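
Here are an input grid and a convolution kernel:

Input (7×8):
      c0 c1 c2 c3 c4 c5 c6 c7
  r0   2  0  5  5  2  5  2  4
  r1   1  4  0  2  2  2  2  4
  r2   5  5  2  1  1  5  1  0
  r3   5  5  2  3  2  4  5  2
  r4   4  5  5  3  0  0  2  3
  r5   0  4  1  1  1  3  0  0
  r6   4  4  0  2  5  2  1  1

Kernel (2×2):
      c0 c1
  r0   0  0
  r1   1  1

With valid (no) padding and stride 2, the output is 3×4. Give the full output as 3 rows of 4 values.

5 2 4 6
10 5 6 7
4 2 4 0

Output[0,0]: The receptive field on the input at this output position is [2 0 / 1 4]. Elementwise product with the kernel and sum: 1·1 + 4·1.
Output[0,1]: The receptive field on the input at this output position is [5 5 / 0 2]. Elementwise product with the kernel and sum: 0·1 + 2·1.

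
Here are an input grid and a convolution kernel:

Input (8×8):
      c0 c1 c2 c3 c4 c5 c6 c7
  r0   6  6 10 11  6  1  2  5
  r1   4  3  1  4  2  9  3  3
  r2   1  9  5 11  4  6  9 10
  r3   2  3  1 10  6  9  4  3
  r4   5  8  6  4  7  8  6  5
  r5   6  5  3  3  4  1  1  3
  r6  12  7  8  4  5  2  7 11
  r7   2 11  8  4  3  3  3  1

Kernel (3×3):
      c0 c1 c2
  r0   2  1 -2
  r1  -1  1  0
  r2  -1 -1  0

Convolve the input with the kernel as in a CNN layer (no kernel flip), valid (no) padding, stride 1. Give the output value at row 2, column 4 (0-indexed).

-16

The receptive field on the input at this output position is [4 6 9 / 6 9 4 / 7 8 6]. Elementwise product with the kernel and sum: 4·2 + 6·1 + 9·-2 + 6·-1 + 9·1 + 7·-1 + 8·-1.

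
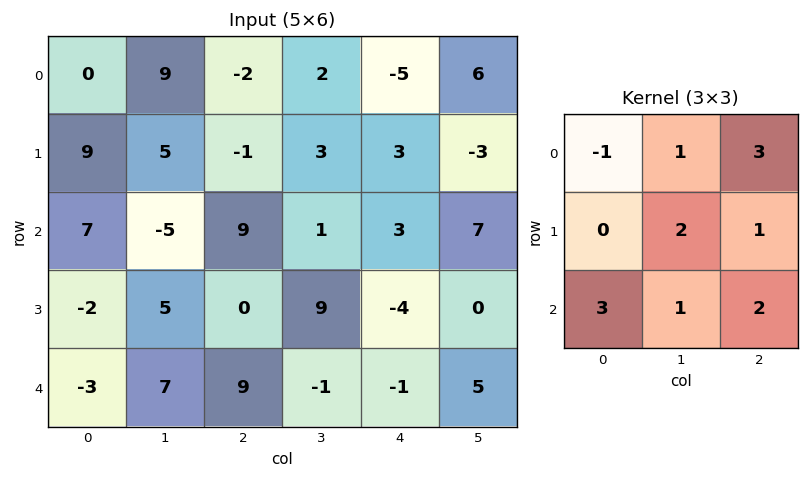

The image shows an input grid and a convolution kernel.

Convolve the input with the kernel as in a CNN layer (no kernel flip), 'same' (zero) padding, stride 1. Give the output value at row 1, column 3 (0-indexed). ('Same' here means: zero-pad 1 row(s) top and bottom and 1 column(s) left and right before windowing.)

The receptive field on the zero-padded input at this output position is [-2 2 -5 / -1 3 3 / 9 1 3]. Elementwise product with the kernel and sum: -2·-1 + 2·1 + -5·3 + 3·2 + 3·1 + 9·3 + 1·1 + 3·2.

32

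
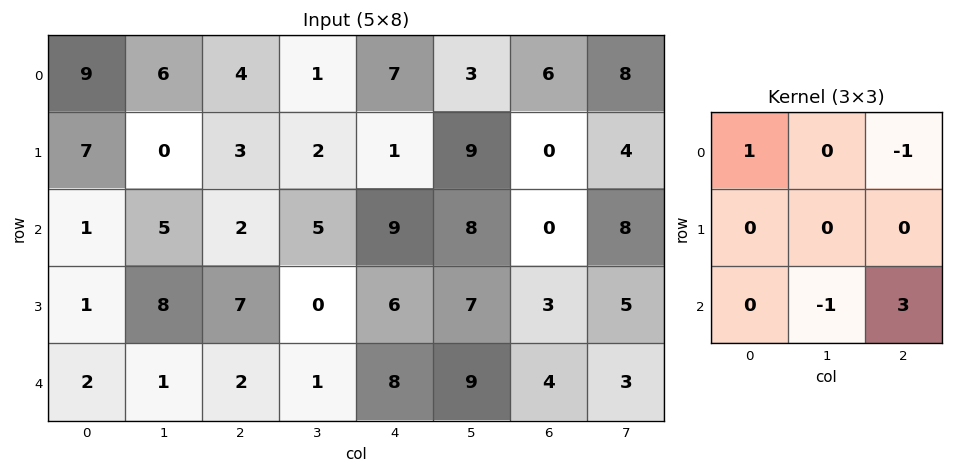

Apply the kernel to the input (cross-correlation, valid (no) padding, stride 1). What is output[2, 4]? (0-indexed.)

12

The receptive field on the input at this output position is [9 8 0 / 6 7 3 / 8 9 4]. Elementwise product with the kernel and sum: 9·1 + 0·-1 + 9·-1 + 4·3.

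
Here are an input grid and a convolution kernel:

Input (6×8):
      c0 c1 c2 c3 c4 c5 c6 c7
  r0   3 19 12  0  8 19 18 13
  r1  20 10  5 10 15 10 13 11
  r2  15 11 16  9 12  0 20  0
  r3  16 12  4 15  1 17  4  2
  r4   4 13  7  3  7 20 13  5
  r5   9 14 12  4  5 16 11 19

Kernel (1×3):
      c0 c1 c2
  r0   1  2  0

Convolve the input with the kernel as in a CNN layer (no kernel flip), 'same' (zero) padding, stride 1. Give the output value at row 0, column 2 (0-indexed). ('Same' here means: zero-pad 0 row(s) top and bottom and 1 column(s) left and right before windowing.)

43

The receptive field on the zero-padded input at this output position is [19 12 0]. Elementwise product with the kernel and sum: 19·1 + 12·2.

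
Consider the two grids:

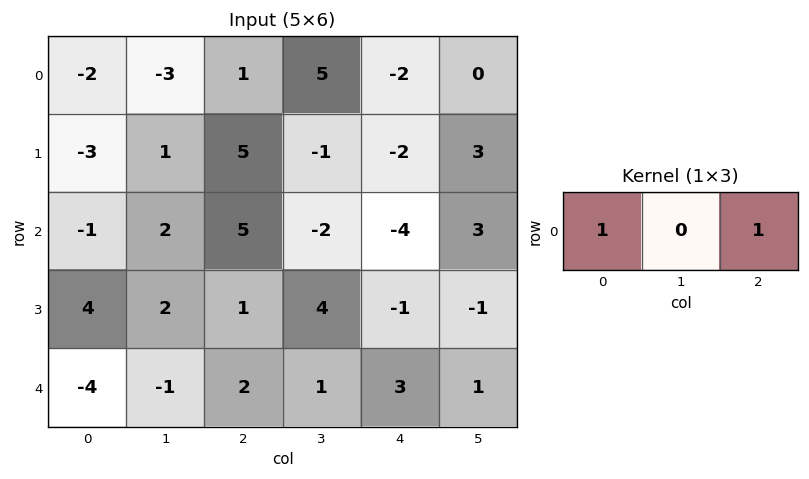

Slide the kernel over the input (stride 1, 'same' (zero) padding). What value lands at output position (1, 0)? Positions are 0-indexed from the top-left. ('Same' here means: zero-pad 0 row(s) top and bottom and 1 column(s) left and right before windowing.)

The receptive field on the zero-padded input at this output position is [0 -3 1]. Elementwise product with the kernel and sum: 0·1 + 1·1.

1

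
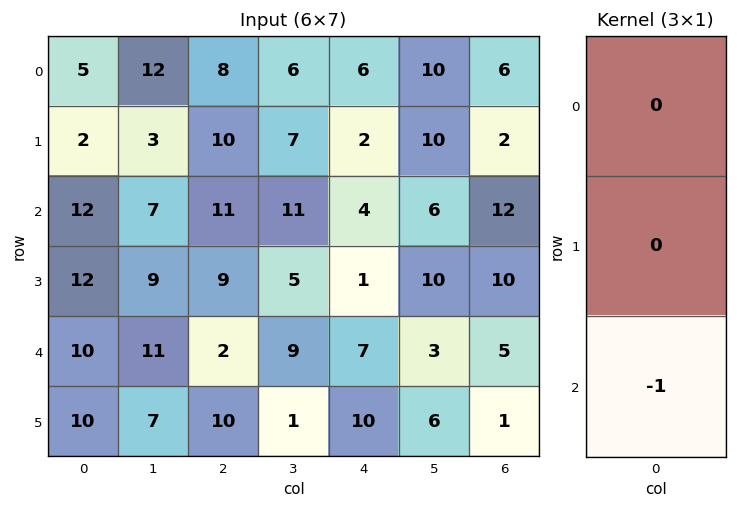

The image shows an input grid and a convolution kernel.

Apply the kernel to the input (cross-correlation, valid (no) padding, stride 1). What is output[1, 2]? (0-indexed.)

The receptive field on the input at this output position is [10 / 11 / 9]. Elementwise product with the kernel and sum: 9·-1.

-9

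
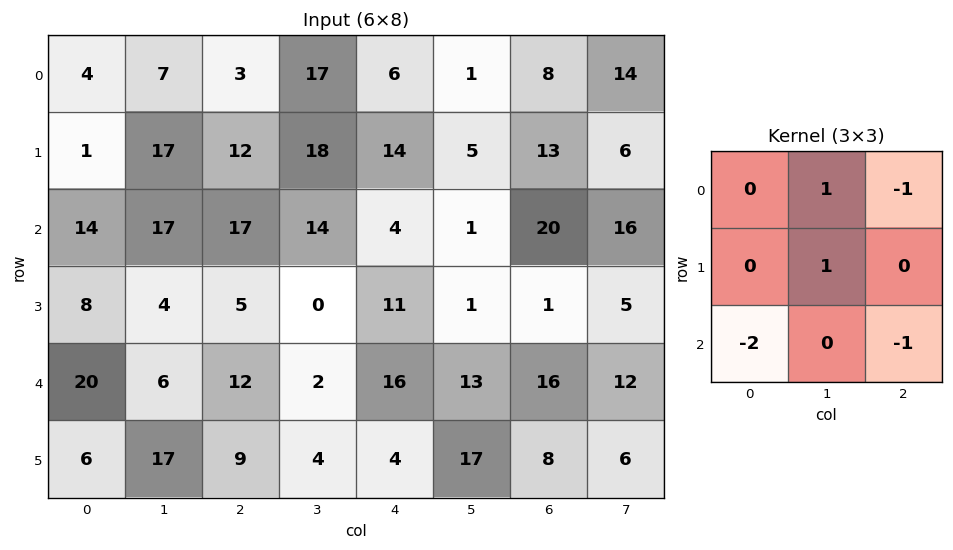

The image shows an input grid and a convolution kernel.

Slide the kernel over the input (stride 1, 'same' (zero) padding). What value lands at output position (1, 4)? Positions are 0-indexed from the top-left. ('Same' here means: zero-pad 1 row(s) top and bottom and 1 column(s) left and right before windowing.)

-10

The receptive field on the zero-padded input at this output position is [17 6 1 / 18 14 5 / 14 4 1]. Elementwise product with the kernel and sum: 6·1 + 1·-1 + 14·1 + 14·-2 + 1·-1.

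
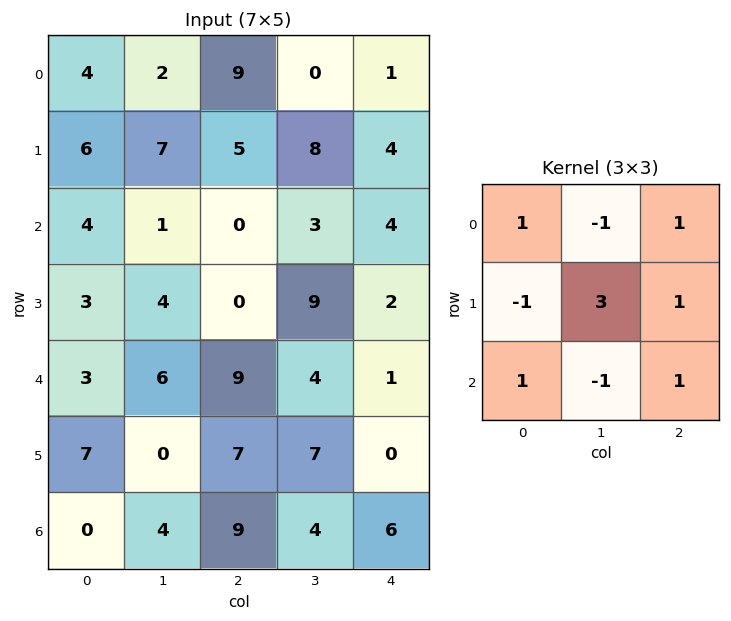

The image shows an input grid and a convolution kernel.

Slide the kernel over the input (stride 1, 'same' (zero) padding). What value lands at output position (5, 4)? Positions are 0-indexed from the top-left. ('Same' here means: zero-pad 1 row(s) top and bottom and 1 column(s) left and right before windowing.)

The receptive field on the zero-padded input at this output position is [4 1 0 / 7 0 0 / 4 6 0]. Elementwise product with the kernel and sum: 4·1 + 1·-1 + 0·1 + 7·-1 + 0·3 + 0·1 + 4·1 + 6·-1 + 0·1.

-6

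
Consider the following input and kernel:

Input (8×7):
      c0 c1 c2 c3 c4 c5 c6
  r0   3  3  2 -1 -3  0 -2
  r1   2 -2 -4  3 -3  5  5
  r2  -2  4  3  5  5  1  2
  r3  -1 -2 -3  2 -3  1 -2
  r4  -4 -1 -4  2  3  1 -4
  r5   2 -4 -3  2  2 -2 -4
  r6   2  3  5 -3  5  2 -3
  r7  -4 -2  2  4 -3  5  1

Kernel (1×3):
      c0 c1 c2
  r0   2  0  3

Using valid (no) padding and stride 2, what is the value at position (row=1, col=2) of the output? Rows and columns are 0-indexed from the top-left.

16

The receptive field on the input at this output position is [5 1 2]. Elementwise product with the kernel and sum: 5·2 + 2·3.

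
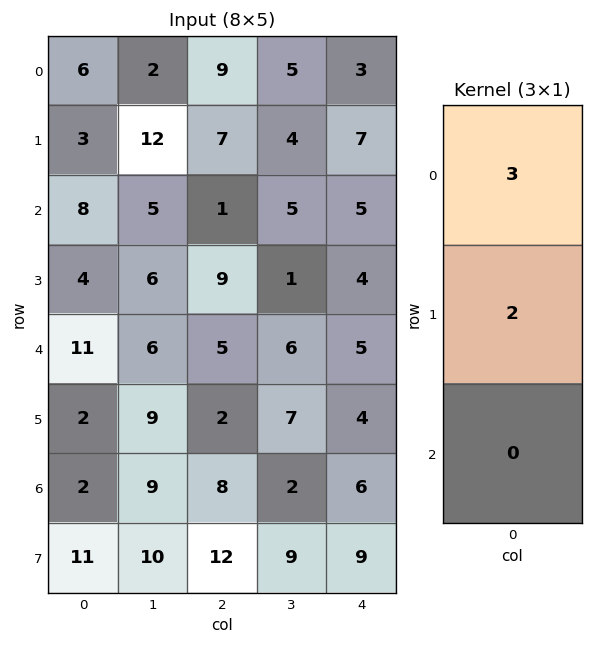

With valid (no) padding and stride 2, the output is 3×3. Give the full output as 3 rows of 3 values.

Output[0,0]: The receptive field on the input at this output position is [6 / 3 / 8]. Elementwise product with the kernel and sum: 6·3 + 3·2.

24 41 23
32 21 23
37 19 23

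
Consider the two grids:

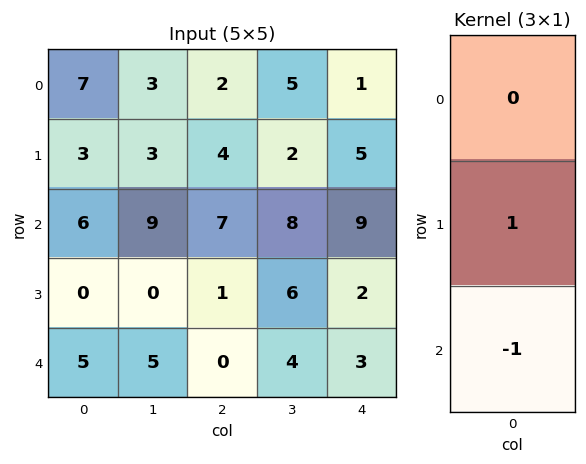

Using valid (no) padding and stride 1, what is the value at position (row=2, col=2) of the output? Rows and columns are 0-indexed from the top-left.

1

The receptive field on the input at this output position is [7 / 1 / 0]. Elementwise product with the kernel and sum: 1·1 + 0·-1.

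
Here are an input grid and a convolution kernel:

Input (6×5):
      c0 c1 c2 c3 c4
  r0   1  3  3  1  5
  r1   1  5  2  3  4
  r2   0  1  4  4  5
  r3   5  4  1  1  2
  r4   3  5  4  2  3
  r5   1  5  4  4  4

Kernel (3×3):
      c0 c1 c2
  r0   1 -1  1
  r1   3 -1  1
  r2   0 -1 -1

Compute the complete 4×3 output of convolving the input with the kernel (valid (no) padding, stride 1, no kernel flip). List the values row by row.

Output[0,0]: The receptive field on the input at this output position is [1 3 3 / 1 5 2 / 0 1 4]. Elementwise product with the kernel and sum: 1·1 + 3·-1 + 3·1 + 1·3 + 5·-1 + 2·1 + 1·-1 + 4·-1.

-4 9 5
-4 7 13
6 7 4
1 9 7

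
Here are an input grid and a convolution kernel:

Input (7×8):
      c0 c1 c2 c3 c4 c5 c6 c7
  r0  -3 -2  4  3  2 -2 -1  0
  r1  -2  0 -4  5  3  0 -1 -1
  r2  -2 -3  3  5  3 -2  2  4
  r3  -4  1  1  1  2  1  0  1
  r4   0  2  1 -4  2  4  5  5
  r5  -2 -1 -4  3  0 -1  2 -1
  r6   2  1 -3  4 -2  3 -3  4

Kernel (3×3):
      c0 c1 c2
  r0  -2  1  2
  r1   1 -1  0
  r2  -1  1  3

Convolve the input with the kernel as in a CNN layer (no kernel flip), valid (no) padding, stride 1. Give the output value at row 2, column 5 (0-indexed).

31

The receptive field on the input at this output position is [-2 2 4 / 1 0 1 / 4 5 5]. Elementwise product with the kernel and sum: -2·-2 + 2·1 + 4·2 + 1·1 + 0·-1 + 4·-1 + 5·1 + 5·3.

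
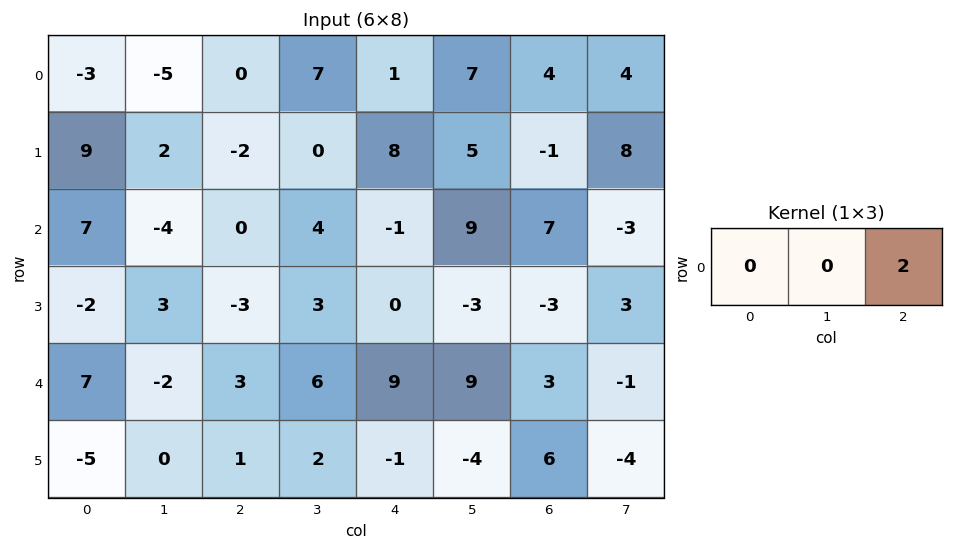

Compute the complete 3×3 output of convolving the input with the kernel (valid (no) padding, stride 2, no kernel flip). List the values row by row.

Output[0,0]: The receptive field on the input at this output position is [-3 -5 0]. Elementwise product with the kernel and sum: 0·2.
Output[0,1]: The receptive field on the input at this output position is [0 7 1]. Elementwise product with the kernel and sum: 1·2.

0 2 8
0 -2 14
6 18 6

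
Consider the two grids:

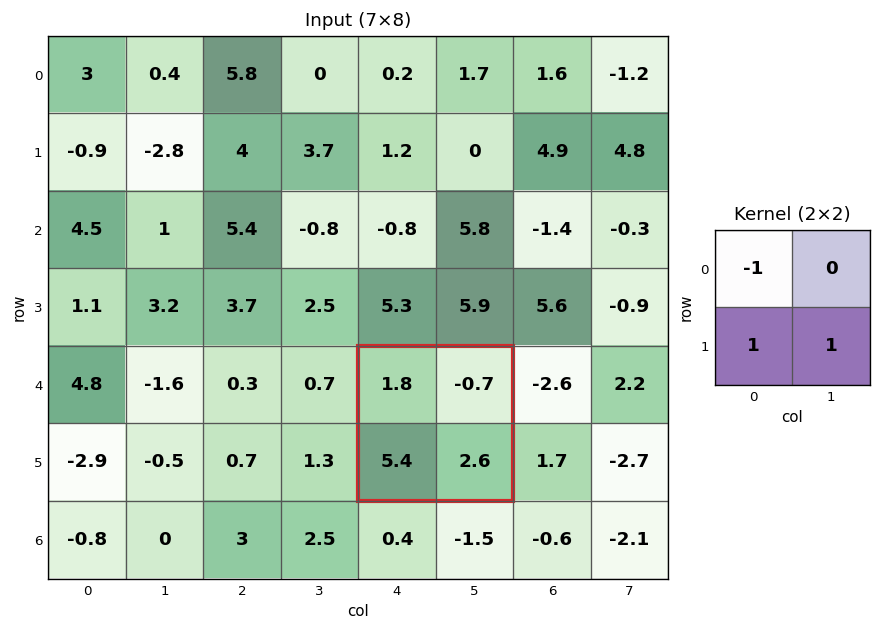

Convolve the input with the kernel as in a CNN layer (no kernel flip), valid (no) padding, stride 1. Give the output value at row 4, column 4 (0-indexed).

The receptive field on the input at this output position is [1.8 -0.7 / 5.4 2.6]. Elementwise product with the kernel and sum: 1.8·-1 + 5.4·1 + 2.6·1.

6.2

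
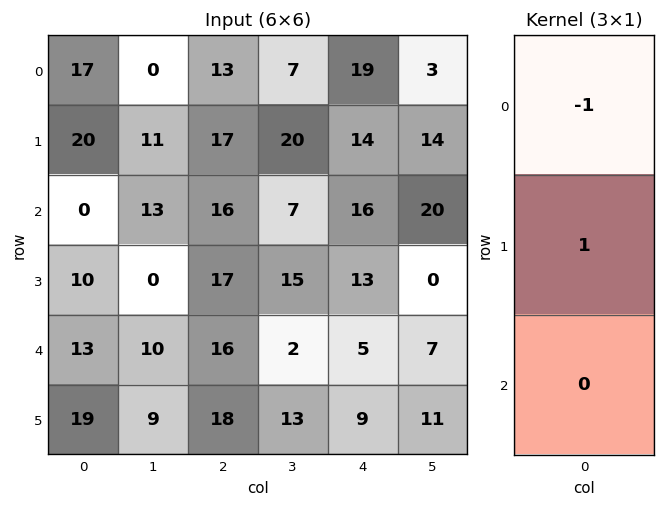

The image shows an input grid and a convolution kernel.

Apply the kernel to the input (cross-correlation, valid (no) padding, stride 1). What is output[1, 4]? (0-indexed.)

2

The receptive field on the input at this output position is [14 / 16 / 13]. Elementwise product with the kernel and sum: 14·-1 + 16·1.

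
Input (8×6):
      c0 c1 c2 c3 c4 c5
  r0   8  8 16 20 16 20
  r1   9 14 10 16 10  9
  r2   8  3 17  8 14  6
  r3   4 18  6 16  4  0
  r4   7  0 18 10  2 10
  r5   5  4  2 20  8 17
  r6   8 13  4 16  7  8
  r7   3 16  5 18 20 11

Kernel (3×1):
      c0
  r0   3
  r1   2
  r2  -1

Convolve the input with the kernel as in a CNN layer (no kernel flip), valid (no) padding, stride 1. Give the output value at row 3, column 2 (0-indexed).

The receptive field on the input at this output position is [6 / 18 / 2]. Elementwise product with the kernel and sum: 6·3 + 18·2 + 2·-1.

52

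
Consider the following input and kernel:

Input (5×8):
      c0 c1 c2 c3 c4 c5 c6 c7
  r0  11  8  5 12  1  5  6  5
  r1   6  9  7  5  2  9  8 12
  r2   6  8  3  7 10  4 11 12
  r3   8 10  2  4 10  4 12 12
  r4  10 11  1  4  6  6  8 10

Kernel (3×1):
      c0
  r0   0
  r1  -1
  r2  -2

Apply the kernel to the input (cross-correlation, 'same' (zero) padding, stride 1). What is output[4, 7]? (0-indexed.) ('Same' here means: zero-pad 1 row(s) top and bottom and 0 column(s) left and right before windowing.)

The receptive field on the zero-padded input at this output position is [12 / 10 / 0]. Elementwise product with the kernel and sum: 10·-1 + 0·-2.

-10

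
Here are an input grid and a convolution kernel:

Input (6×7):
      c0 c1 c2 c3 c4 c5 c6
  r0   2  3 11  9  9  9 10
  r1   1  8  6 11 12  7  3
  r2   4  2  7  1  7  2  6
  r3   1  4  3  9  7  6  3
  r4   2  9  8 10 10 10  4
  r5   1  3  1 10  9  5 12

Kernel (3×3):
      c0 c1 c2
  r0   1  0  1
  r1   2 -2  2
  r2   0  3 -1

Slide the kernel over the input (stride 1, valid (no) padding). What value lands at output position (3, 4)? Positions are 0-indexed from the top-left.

21

The receptive field on the input at this output position is [7 6 3 / 10 10 4 / 9 5 12]. Elementwise product with the kernel and sum: 7·1 + 3·1 + 10·2 + 10·-2 + 4·2 + 5·3 + 12·-1.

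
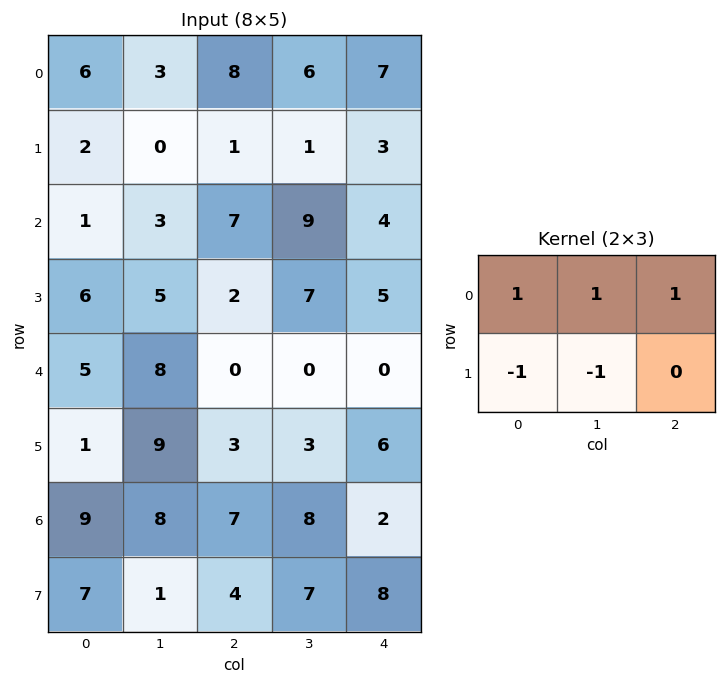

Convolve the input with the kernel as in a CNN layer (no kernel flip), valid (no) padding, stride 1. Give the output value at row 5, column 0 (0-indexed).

-4

The receptive field on the input at this output position is [1 9 3 / 9 8 7]. Elementwise product with the kernel and sum: 1·1 + 9·1 + 3·1 + 9·-1 + 8·-1.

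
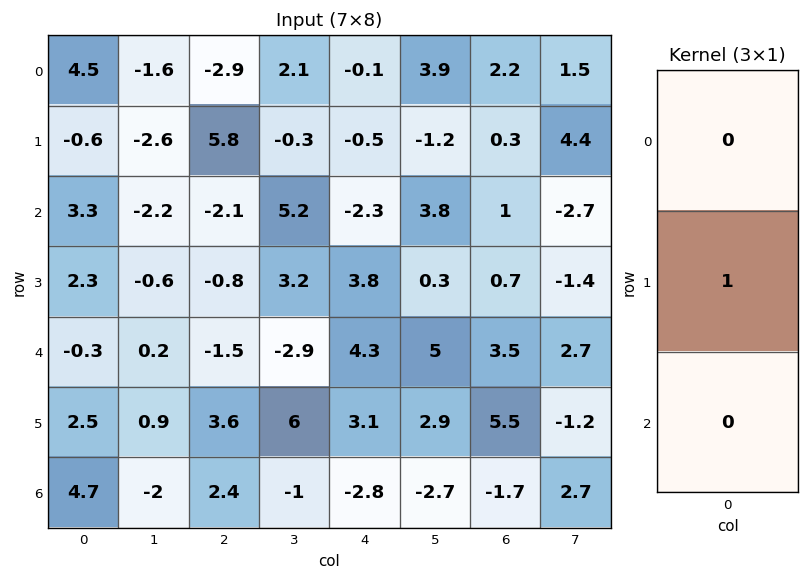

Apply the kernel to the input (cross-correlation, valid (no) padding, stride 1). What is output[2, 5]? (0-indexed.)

The receptive field on the input at this output position is [3.8 / 0.3 / 5]. Elementwise product with the kernel and sum: 0.3·1.

0.3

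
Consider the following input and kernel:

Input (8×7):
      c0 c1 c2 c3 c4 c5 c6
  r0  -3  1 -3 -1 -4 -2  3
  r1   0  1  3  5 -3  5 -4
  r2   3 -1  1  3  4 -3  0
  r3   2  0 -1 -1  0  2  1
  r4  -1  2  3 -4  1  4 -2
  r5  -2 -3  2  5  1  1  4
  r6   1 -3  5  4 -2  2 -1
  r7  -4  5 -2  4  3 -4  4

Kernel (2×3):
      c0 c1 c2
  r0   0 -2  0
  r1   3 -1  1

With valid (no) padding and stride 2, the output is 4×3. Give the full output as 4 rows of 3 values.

Output[0,0]: The receptive field on the input at this output position is [-3 1 -3 / 0 1 3]. Elementwise product with the kernel and sum: 1·-2 + 0·3 + 1·-1 + 3·1.

0 3 -14
7 -8 5
-5 10 -2
-13 -15 13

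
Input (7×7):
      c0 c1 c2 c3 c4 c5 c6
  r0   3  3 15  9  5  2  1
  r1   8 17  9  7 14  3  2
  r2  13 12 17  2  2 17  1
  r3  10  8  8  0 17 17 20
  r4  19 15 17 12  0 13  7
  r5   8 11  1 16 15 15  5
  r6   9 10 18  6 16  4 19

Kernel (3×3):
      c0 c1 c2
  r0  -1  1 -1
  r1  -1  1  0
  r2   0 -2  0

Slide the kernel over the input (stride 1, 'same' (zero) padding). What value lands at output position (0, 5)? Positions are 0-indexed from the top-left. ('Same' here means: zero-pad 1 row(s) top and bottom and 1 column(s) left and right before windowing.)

The receptive field on the zero-padded input at this output position is [0 0 0 / 5 2 1 / 14 3 2]. Elementwise product with the kernel and sum: 0·-1 + 0·1 + 0·-1 + 5·-1 + 2·1 + 3·-2.

-9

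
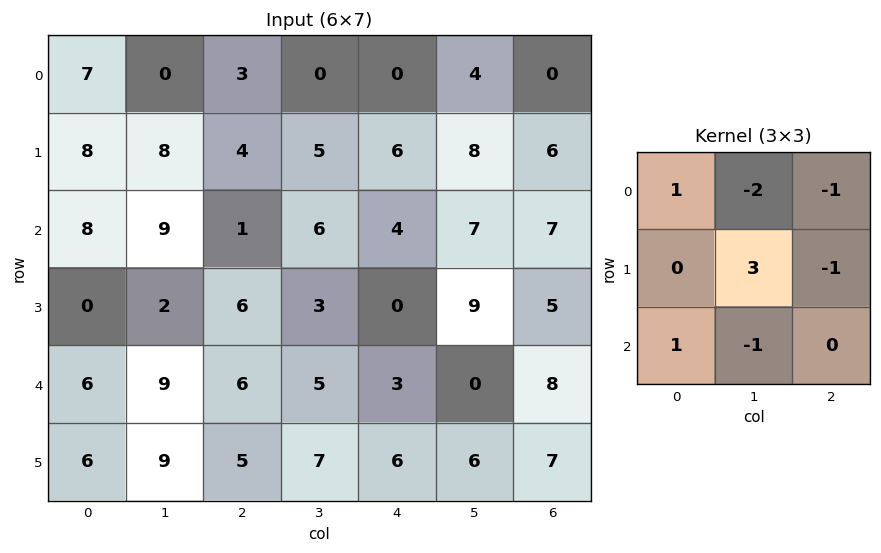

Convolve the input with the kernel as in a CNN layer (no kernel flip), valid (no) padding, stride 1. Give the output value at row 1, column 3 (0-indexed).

-7

The receptive field on the input at this output position is [5 6 8 / 6 4 7 / 3 0 9]. Elementwise product with the kernel and sum: 5·1 + 6·-2 + 8·-1 + 4·3 + 7·-1 + 3·1 + 0·-1.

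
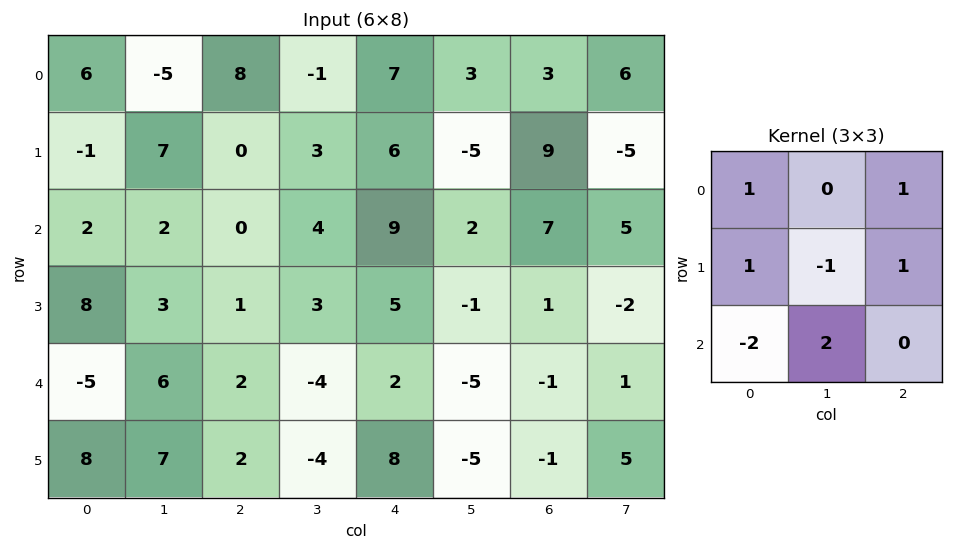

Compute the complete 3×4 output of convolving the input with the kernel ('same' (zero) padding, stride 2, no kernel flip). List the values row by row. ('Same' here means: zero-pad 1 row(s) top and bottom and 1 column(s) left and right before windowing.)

Output[0,0]: The receptive field on the zero-padded input at this output position is [0 0 0 / 0 6 -5 / 0 -1 7]. Elementwise product with the kernel and sum: 0·1 + 0·1 + 0·1 + 6·-1 + -5·1 + 0·-2 + -1·2.

-13 -28 1 34
23 12 -1 -6
30 -4 15 2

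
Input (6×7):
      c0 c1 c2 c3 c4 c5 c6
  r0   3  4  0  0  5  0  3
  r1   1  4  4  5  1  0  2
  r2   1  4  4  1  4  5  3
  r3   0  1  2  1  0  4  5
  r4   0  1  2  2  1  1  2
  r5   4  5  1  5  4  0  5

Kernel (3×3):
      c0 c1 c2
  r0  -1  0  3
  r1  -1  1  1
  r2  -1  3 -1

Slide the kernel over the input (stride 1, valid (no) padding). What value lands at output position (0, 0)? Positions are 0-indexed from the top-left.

11

The receptive field on the input at this output position is [3 4 0 / 1 4 4 / 1 4 4]. Elementwise product with the kernel and sum: 3·-1 + 0·3 + 1·-1 + 4·1 + 4·1 + 1·-1 + 4·3 + 4·-1.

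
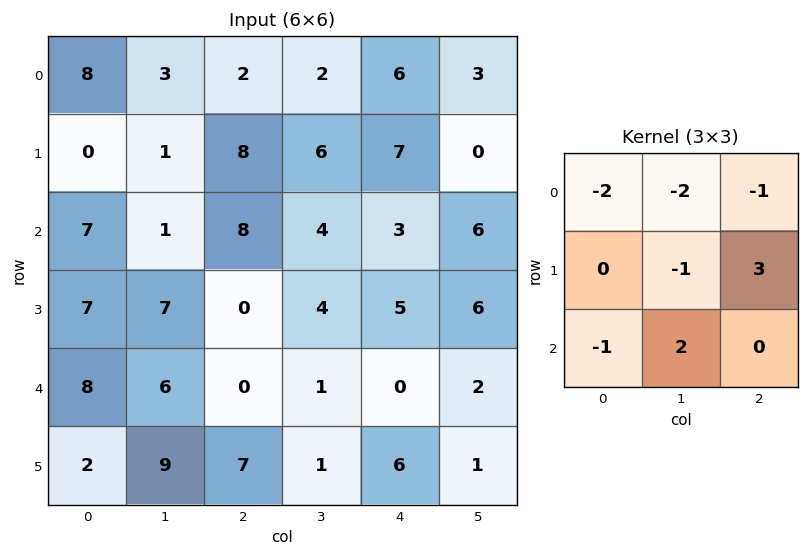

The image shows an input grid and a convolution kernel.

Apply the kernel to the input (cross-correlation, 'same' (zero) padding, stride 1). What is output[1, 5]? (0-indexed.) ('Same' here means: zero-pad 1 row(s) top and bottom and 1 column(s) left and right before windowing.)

The receptive field on the zero-padded input at this output position is [6 3 0 / 7 0 0 / 3 6 0]. Elementwise product with the kernel and sum: 6·-2 + 3·-2 + 0·-1 + 0·-1 + 0·3 + 3·-1 + 6·2.

-9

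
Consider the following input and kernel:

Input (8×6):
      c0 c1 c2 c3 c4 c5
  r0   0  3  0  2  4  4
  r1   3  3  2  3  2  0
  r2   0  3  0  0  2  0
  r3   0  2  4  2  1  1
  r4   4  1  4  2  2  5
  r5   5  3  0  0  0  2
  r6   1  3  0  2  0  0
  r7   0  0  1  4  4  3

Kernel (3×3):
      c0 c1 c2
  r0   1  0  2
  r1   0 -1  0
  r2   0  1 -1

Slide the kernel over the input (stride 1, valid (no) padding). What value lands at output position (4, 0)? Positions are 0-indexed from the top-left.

12

The receptive field on the input at this output position is [4 1 4 / 5 3 0 / 1 3 0]. Elementwise product with the kernel and sum: 4·1 + 4·2 + 3·-1 + 3·1 + 0·-1.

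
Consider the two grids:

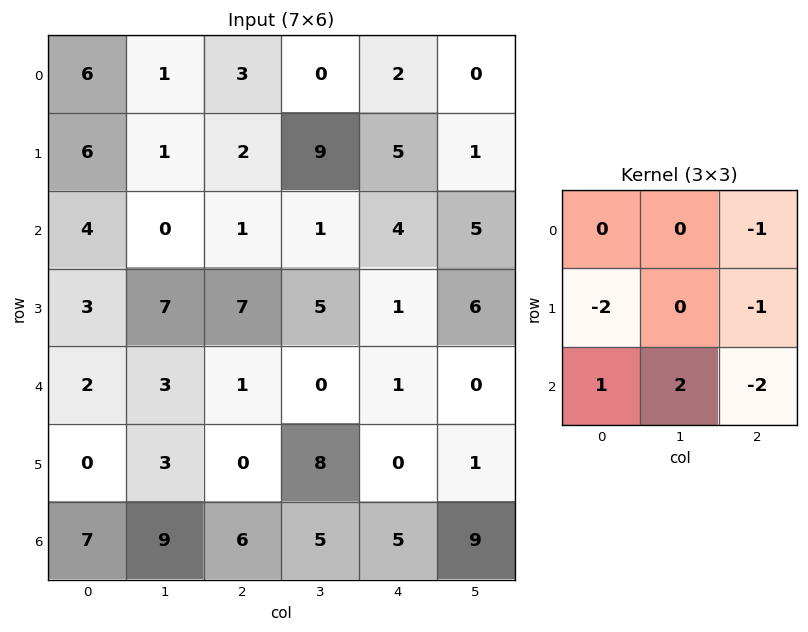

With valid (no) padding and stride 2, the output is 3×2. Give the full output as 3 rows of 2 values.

-15 -16
-8 -20
12 5

Output[0,0]: The receptive field on the input at this output position is [6 1 3 / 6 1 2 / 4 0 1]. Elementwise product with the kernel and sum: 3·-1 + 6·-2 + 2·-1 + 4·1 + 0·2 + 1·-2.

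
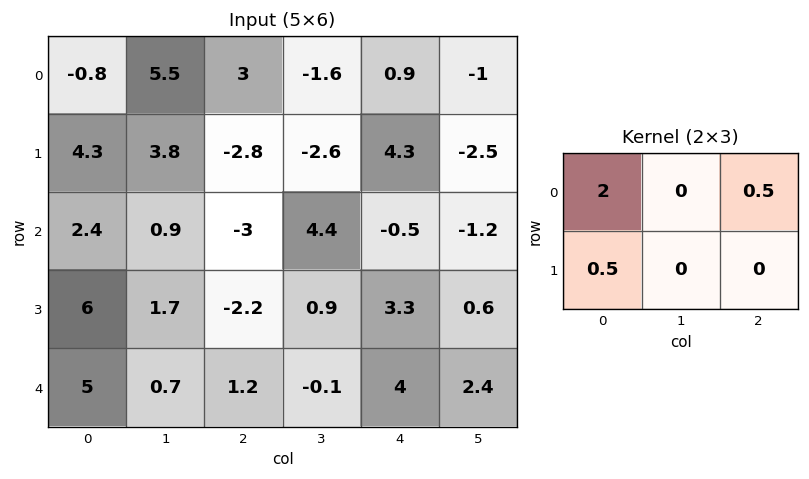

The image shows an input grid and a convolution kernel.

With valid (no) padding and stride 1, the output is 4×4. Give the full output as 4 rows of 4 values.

Output[0,0]: The receptive field on the input at this output position is [-0.8 5.5 3 / 4.3 3.8 -2.8]. Elementwise product with the kernel and sum: -0.8·2 + 3·0.5 + 4.3·0.5.
Output[0,1]: The receptive field on the input at this output position is [5.5 3 -1.6 / 3.8 -2.8 -2.6]. Elementwise product with the kernel and sum: 5.5·2 + -1.6·0.5 + 3.8·0.5.

2.05 12.1 5.05 -5
8.4 6.75 -4.95 -4.25
6.3 4.85 -7.35 8.65
13.4 4.2 -2.15 2.05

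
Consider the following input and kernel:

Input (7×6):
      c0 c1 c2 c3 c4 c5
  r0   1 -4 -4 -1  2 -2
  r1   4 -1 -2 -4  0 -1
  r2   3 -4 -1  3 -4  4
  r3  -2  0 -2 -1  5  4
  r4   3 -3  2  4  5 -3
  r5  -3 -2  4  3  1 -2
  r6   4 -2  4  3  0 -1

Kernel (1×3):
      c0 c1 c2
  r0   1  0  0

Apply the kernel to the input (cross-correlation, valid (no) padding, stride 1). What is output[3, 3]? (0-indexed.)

-1

The receptive field on the input at this output position is [-1 5 4]. Elementwise product with the kernel and sum: -1·1.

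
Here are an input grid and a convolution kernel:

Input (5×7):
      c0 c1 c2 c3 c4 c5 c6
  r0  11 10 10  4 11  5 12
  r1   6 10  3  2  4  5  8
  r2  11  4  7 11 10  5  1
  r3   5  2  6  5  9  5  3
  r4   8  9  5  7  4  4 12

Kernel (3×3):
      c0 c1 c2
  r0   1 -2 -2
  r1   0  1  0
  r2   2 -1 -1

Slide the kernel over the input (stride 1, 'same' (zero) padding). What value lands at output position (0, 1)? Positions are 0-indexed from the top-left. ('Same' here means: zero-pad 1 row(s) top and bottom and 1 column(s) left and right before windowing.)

9

The receptive field on the zero-padded input at this output position is [0 0 0 / 11 10 10 / 6 10 3]. Elementwise product with the kernel and sum: 0·1 + 0·-2 + 0·-2 + 10·1 + 6·2 + 10·-1 + 3·-1.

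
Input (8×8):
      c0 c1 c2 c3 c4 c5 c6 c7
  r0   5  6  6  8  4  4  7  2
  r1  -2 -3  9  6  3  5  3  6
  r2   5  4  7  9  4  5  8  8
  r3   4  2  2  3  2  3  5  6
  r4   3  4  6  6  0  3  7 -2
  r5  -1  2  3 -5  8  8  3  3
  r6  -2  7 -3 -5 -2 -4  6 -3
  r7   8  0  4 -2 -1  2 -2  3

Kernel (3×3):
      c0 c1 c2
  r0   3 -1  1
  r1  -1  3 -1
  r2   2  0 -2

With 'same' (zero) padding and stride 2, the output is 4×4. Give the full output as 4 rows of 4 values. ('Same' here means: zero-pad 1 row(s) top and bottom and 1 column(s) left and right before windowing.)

Output[0,0]: The receptive field on the zero-padded input at this output position is [0 0 0 / 0 5 6 / 0 -2 -3]. Elementwise product with the kernel and sum: 0·3 + 0·-1 + 0·1 + 0·-1 + 5·3 + 6·-1 + 0·2 + -3·-2.
Output[0,1]: The receptive field on the zero-padded input at this output position is [0 0 0 / 6 6 8 / -3 9 6]. Elementwise product with the kernel and sum: 0·3 + 0·-1 + 0·1 + 6·-1 + 6·3 + 8·-1 + -3·2 + 6·-2.

15 -14 2 13
6 -6 18 23
-1 29 -25 40
-10 -9 -20 47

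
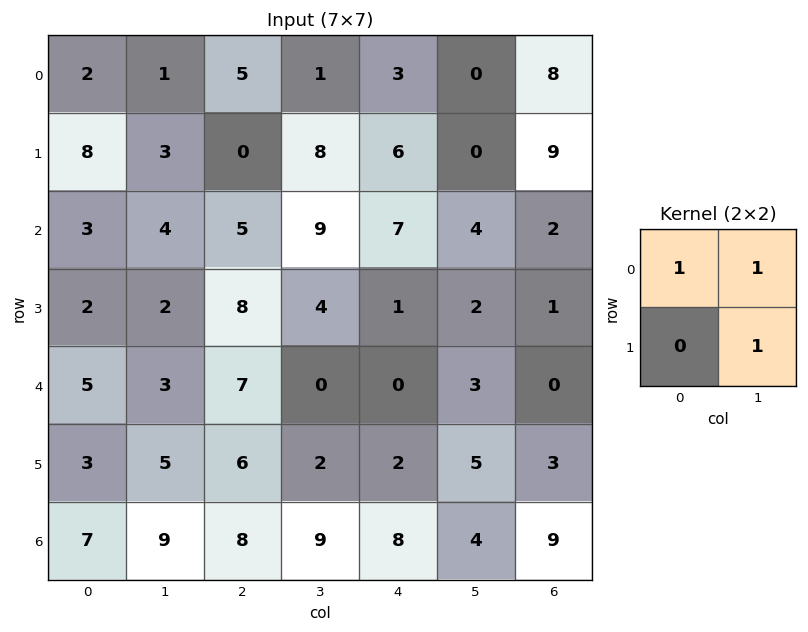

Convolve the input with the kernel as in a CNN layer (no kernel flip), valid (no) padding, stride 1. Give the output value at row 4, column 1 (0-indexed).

The receptive field on the input at this output position is [3 7 / 5 6]. Elementwise product with the kernel and sum: 3·1 + 7·1 + 6·1.

16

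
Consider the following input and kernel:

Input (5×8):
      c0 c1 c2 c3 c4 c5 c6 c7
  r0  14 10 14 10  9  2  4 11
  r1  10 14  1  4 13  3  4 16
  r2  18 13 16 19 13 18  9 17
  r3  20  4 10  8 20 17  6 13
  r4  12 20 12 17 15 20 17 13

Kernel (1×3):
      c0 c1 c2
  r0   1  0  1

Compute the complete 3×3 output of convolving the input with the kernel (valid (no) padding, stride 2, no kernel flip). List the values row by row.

28 23 13
34 29 22
24 27 32

Output[0,0]: The receptive field on the input at this output position is [14 10 14]. Elementwise product with the kernel and sum: 14·1 + 14·1.
Output[0,1]: The receptive field on the input at this output position is [14 10 9]. Elementwise product with the kernel and sum: 14·1 + 9·1.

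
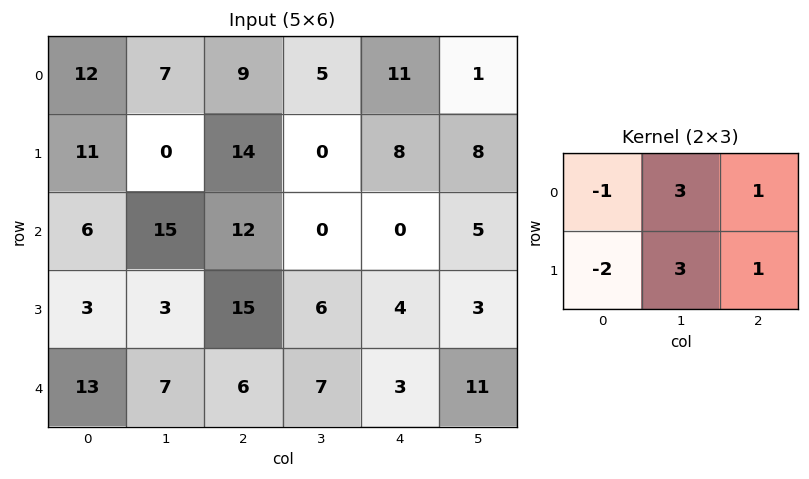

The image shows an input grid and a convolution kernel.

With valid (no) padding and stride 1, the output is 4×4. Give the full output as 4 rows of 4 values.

10 67 -3 61
48 48 -30 37
69 66 -20 8
22 59 19 15

Output[0,0]: The receptive field on the input at this output position is [12 7 9 / 11 0 14]. Elementwise product with the kernel and sum: 12·-1 + 7·3 + 9·1 + 11·-2 + 0·3 + 14·1.
Output[0,1]: The receptive field on the input at this output position is [7 9 5 / 0 14 0]. Elementwise product with the kernel and sum: 7·-1 + 9·3 + 5·1 + 0·-2 + 14·3 + 0·1.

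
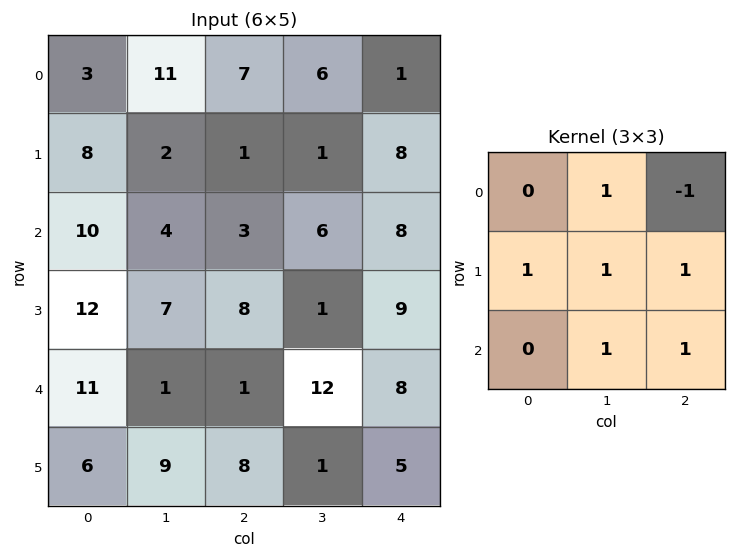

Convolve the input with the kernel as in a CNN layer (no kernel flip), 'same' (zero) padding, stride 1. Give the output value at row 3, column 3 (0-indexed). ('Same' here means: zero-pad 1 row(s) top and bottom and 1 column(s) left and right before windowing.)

36

The receptive field on the zero-padded input at this output position is [3 6 8 / 8 1 9 / 1 12 8]. Elementwise product with the kernel and sum: 6·1 + 8·-1 + 8·1 + 1·1 + 9·1 + 12·1 + 8·1.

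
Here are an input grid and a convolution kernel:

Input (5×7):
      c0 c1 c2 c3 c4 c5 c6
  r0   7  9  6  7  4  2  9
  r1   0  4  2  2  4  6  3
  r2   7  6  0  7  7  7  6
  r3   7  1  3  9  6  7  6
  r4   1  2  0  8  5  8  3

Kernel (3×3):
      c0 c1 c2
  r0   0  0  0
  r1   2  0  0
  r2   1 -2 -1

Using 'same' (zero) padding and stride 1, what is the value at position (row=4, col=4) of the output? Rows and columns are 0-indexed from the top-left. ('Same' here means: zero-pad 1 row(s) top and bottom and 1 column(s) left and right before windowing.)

16

The receptive field on the zero-padded input at this output position is [9 6 7 / 8 5 8 / 0 0 0]. Elementwise product with the kernel and sum: 8·2 + 0·1 + 0·-2 + 0·-1.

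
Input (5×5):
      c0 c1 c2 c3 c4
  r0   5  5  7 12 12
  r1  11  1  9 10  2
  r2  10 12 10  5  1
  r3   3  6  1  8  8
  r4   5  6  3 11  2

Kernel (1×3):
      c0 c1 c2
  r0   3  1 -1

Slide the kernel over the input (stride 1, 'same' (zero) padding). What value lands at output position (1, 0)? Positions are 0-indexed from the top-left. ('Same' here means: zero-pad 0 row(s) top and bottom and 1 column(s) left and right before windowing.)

The receptive field on the zero-padded input at this output position is [0 11 1]. Elementwise product with the kernel and sum: 0·3 + 11·1 + 1·-1.

10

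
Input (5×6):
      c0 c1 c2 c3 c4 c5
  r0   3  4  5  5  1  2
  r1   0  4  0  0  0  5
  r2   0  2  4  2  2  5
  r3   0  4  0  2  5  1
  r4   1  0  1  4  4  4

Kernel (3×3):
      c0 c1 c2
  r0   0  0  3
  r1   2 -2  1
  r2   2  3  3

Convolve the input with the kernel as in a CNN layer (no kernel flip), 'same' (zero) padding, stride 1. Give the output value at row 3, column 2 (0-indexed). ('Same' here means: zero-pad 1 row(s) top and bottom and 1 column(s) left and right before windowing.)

The receptive field on the zero-padded input at this output position is [2 4 2 / 4 0 2 / 0 1 4]. Elementwise product with the kernel and sum: 2·3 + 4·2 + 0·-2 + 2·1 + 0·2 + 1·3 + 4·3.

31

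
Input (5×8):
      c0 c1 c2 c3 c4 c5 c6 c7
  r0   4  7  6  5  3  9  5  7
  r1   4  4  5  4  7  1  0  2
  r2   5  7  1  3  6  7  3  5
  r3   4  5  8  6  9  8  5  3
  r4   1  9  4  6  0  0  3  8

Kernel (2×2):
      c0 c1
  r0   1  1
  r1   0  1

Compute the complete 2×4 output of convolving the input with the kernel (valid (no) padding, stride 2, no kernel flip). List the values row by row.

Output[0,0]: The receptive field on the input at this output position is [4 7 / 4 4]. Elementwise product with the kernel and sum: 4·1 + 7·1 + 4·1.

15 15 13 14
17 10 21 11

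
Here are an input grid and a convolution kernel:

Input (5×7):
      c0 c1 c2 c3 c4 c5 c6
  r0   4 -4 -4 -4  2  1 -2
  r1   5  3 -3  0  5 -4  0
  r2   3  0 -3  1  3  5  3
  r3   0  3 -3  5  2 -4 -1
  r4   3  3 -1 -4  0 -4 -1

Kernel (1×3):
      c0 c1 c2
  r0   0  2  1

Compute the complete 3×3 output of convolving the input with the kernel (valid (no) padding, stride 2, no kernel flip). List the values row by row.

-12 -6 0
-3 5 13
5 -8 -9

Output[0,0]: The receptive field on the input at this output position is [4 -4 -4]. Elementwise product with the kernel and sum: -4·2 + -4·1.
Output[0,1]: The receptive field on the input at this output position is [-4 -4 2]. Elementwise product with the kernel and sum: -4·2 + 2·1.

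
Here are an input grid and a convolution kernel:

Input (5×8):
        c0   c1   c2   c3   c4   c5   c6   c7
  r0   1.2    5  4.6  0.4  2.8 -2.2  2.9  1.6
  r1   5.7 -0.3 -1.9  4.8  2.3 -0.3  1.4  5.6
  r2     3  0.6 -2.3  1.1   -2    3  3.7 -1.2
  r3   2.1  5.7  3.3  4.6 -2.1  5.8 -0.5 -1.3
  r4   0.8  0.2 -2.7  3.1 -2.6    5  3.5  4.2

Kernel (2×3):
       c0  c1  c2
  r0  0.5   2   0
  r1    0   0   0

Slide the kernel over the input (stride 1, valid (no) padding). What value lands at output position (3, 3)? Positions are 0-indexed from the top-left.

The receptive field on the input at this output position is [4.6 -2.1 5.8 / 3.1 -2.6 5]. Elementwise product with the kernel and sum: 4.6·0.5 + -2.1·2.

-1.9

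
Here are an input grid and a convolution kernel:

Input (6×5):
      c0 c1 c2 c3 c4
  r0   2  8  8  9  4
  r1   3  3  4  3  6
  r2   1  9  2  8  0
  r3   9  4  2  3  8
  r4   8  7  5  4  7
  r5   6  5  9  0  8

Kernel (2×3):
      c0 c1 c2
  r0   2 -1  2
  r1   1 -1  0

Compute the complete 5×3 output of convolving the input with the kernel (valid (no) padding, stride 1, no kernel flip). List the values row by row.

Output[0,0]: The receptive field on the input at this output position is [2 8 8 / 3 3 4]. Elementwise product with the kernel and sum: 2·2 + 8·-1 + 8·2 + 3·1 + 3·-1.

12 25 16
3 15 11
2 34 -5
19 14 18
20 13 29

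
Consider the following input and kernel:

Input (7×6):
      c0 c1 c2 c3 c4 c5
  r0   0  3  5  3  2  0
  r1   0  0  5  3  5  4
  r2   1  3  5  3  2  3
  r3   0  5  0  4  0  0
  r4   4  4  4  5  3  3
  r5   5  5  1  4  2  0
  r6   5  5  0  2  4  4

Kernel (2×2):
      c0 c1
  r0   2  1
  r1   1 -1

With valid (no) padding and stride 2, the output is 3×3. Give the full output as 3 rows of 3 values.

Output[0,0]: The receptive field on the input at this output position is [0 3 / 0 0]. Elementwise product with the kernel and sum: 0·2 + 3·1 + 0·1 + 0·-1.

3 15 5
0 9 7
12 10 11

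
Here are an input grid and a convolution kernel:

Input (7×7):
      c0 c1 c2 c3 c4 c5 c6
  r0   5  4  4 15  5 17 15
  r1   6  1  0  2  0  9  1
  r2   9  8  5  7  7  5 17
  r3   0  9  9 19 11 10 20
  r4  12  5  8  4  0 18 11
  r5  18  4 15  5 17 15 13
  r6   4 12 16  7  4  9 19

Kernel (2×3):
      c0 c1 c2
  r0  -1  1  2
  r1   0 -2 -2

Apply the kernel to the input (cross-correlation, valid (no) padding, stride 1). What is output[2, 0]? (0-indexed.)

The receptive field on the input at this output position is [9 8 5 / 0 9 9]. Elementwise product with the kernel and sum: 9·-1 + 8·1 + 5·2 + 9·-2 + 9·-2.

-27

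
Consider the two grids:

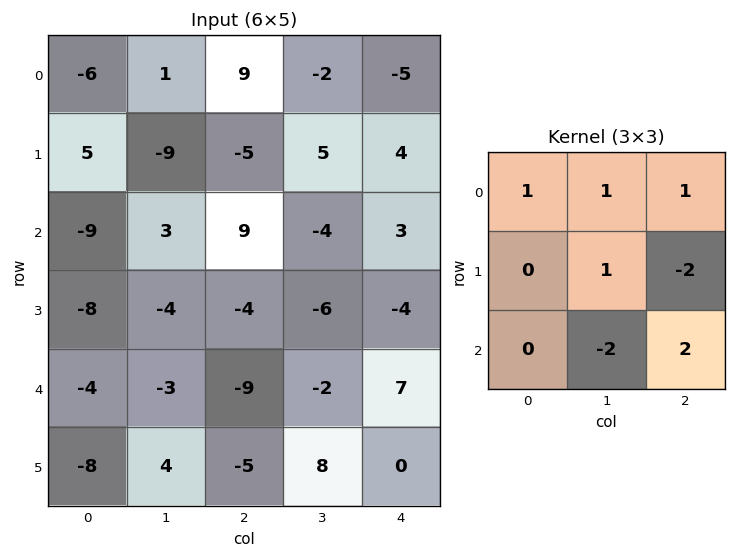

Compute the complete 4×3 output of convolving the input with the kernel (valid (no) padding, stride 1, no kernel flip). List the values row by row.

Output[0,0]: The receptive field on the input at this output position is [-6 1 9 / 5 -9 -5 / -9 3 9]. Elementwise product with the kernel and sum: -6·1 + 1·1 + 9·1 + -9·1 + -5·-2 + 3·-2 + 9·2.
Output[0,1]: The receptive field on the input at this output position is [1 9 -2 / -9 -5 5 / 3 9 -4]. Elementwise product with the kernel and sum: 1·1 + 9·1 + -2·1 + -5·1 + 5·-2 + 9·-2 + -4·2.

17 -33 13
-24 4 -2
-5 30 28
-19 7 -46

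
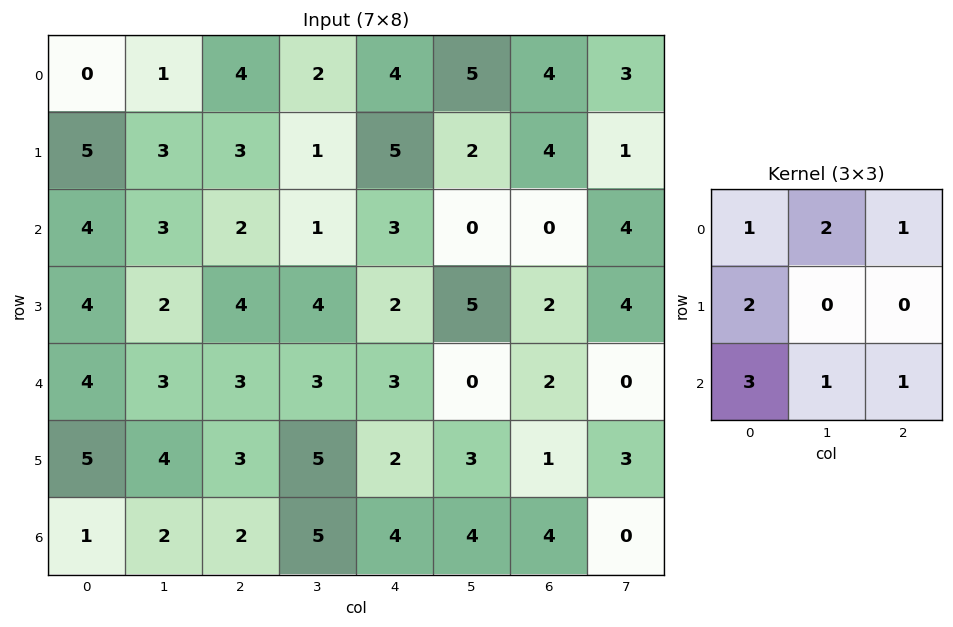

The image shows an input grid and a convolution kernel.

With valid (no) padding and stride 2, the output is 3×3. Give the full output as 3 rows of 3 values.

33 28 37
38 30 18
30 33 29

Output[0,0]: The receptive field on the input at this output position is [0 1 4 / 5 3 3 / 4 3 2]. Elementwise product with the kernel and sum: 0·1 + 1·2 + 4·1 + 5·2 + 4·3 + 3·1 + 2·1.
Output[0,1]: The receptive field on the input at this output position is [4 2 4 / 3 1 5 / 2 1 3]. Elementwise product with the kernel and sum: 4·1 + 2·2 + 4·1 + 3·2 + 2·3 + 1·1 + 3·1.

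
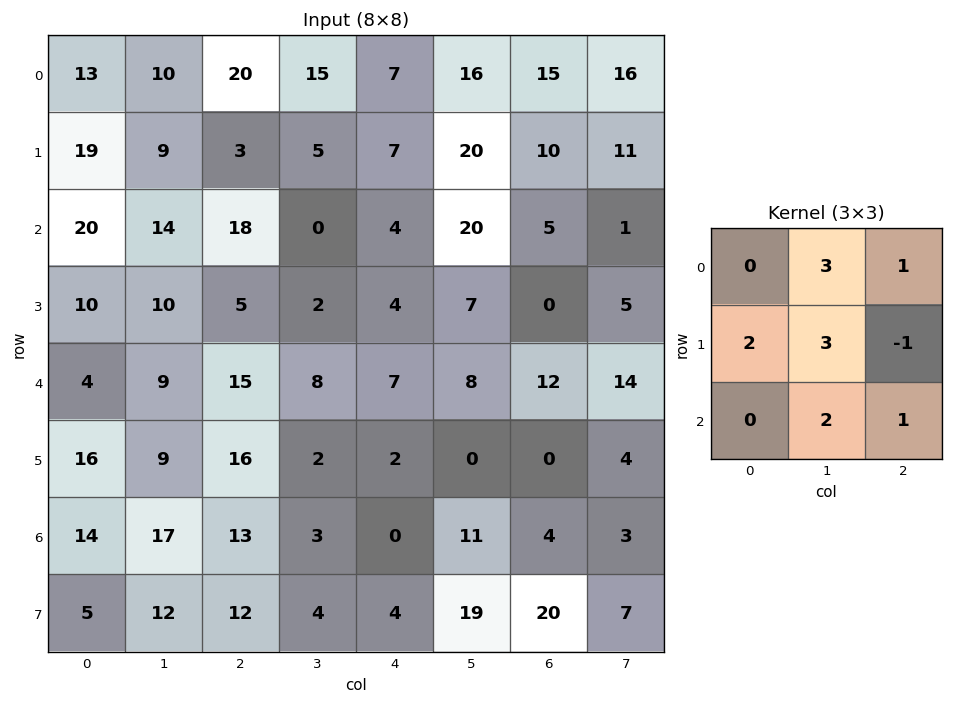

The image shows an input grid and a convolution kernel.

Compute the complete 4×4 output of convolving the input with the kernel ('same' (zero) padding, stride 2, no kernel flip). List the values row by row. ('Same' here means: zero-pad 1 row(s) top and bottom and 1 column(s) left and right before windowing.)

Output[0,0]: The receptive field on the zero-padded input at this output position is [0 0 0 / 0 13 10 / 0 19 9]. Elementwise product with the kernel and sum: 0·3 + 0·1 + 0·2 + 13·3 + 10·-1 + 19·2 + 9·1.

76 76 69 92
142 108 48 100
84 106 52 47
104 148 28 82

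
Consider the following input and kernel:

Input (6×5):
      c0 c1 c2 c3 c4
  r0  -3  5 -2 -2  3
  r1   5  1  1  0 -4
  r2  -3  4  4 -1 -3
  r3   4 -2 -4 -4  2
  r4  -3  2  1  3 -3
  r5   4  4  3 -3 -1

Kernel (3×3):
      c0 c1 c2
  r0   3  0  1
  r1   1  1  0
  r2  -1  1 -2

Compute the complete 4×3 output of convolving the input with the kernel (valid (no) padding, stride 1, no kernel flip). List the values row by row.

-6 17 -1
19 17 -2
0 -2 9
1 -2 -10

Output[0,0]: The receptive field on the input at this output position is [-3 5 -2 / 5 1 1 / -3 4 4]. Elementwise product with the kernel and sum: -3·3 + -2·1 + 5·1 + 1·1 + -3·-1 + 4·1 + 4·-2.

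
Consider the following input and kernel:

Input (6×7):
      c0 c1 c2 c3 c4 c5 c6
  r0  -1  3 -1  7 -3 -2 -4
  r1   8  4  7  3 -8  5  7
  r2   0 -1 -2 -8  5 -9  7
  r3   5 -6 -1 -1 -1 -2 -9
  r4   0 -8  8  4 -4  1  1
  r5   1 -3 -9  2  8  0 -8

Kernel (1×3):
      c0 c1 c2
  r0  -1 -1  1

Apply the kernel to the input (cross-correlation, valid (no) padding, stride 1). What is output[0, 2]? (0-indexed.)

The receptive field on the input at this output position is [-1 7 -3]. Elementwise product with the kernel and sum: -1·-1 + 7·-1 + -3·1.

-9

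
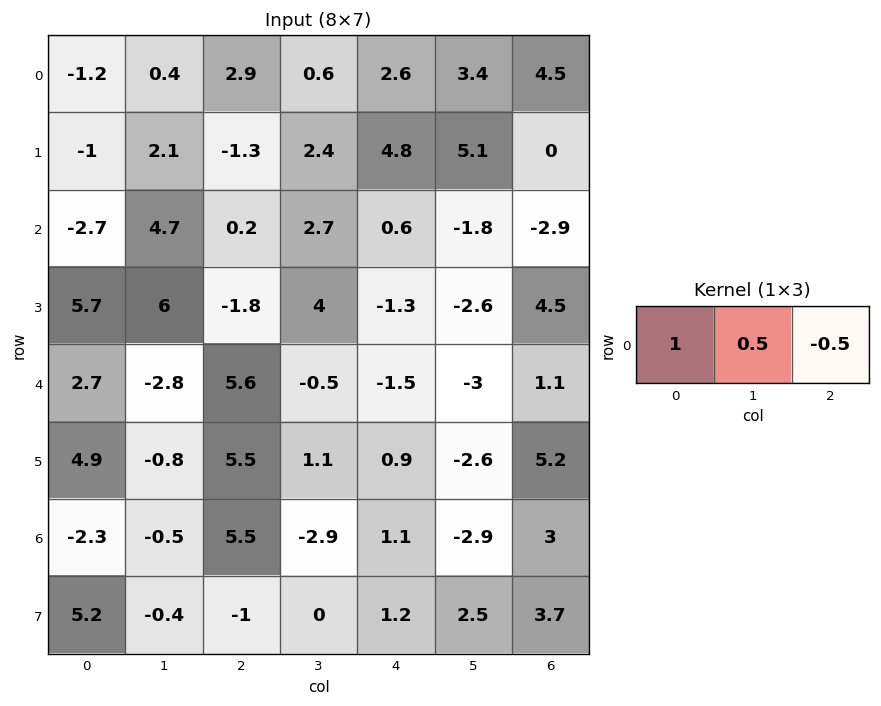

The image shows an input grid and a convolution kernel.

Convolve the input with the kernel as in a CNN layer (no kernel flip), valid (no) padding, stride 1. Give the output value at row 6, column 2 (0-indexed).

The receptive field on the input at this output position is [5.5 -2.9 1.1]. Elementwise product with the kernel and sum: 5.5·1 + -2.9·0.5 + 1.1·-0.5.

3.5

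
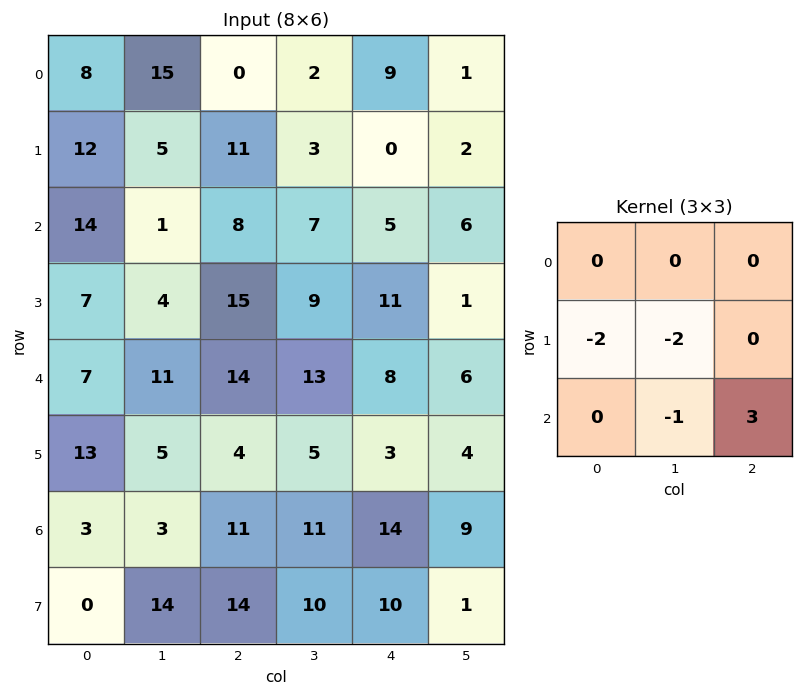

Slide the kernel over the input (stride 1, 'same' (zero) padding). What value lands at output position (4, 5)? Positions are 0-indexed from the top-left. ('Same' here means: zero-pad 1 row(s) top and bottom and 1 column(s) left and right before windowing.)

The receptive field on the zero-padded input at this output position is [11 1 0 / 8 6 0 / 3 4 0]. Elementwise product with the kernel and sum: 8·-2 + 6·-2 + 4·-1 + 0·3.

-32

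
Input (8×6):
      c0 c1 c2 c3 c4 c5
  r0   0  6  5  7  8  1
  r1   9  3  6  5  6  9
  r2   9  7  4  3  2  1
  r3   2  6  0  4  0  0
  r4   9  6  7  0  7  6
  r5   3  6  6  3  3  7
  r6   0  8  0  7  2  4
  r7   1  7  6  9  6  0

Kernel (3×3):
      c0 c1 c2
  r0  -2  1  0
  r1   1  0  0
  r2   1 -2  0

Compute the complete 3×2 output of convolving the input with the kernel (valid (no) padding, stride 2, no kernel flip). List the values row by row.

10 1
-12 2
-25 -22

Output[0,0]: The receptive field on the input at this output position is [0 6 5 / 9 3 6 / 9 7 4]. Elementwise product with the kernel and sum: 0·-2 + 6·1 + 9·1 + 9·1 + 7·-2.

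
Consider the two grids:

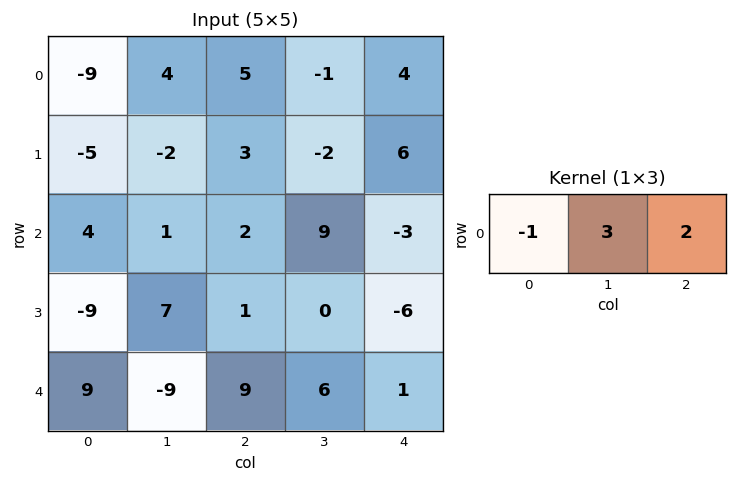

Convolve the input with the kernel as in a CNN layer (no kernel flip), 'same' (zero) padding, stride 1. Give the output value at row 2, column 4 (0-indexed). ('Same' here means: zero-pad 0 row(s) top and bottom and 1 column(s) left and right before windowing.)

-18

The receptive field on the zero-padded input at this output position is [9 -3 0]. Elementwise product with the kernel and sum: 9·-1 + -3·3 + 0·2.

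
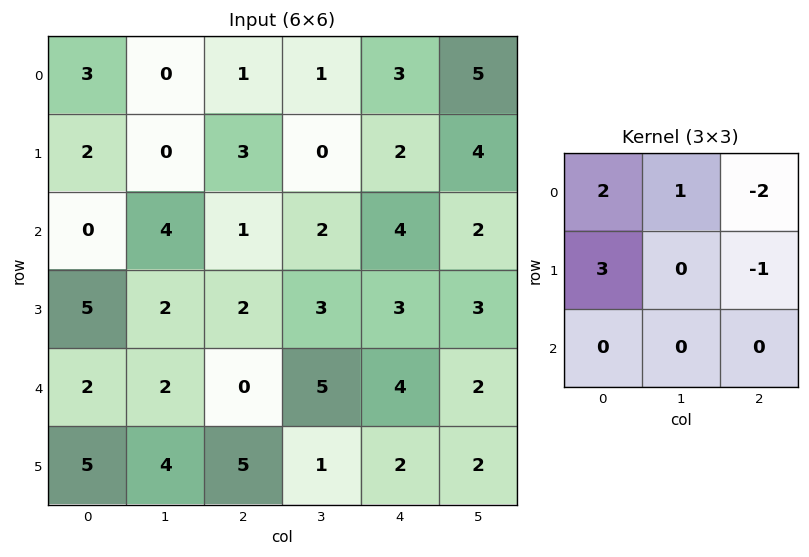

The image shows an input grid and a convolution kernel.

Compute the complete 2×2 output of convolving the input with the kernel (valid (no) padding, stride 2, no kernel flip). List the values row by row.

7 4
15 -1

Output[0,0]: The receptive field on the input at this output position is [3 0 1 / 2 0 3 / 0 4 1]. Elementwise product with the kernel and sum: 3·2 + 0·1 + 1·-2 + 2·3 + 3·-1.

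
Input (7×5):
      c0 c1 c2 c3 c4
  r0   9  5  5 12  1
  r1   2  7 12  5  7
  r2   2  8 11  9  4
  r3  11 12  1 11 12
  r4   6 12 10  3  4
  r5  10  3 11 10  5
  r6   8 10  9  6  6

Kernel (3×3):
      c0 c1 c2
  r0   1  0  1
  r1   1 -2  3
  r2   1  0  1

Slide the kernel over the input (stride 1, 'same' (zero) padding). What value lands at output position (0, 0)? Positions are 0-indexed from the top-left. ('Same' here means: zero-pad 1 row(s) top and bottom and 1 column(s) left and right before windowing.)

4

The receptive field on the zero-padded input at this output position is [0 0 0 / 0 9 5 / 0 2 7]. Elementwise product with the kernel and sum: 0·1 + 0·1 + 0·1 + 9·-2 + 5·3 + 0·1 + 7·1.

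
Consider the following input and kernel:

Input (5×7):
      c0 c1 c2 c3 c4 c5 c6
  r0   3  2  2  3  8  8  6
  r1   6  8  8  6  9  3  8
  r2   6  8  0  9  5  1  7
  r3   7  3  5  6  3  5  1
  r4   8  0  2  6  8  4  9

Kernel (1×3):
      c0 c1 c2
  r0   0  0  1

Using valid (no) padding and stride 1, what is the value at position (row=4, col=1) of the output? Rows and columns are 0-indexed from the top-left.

6

The receptive field on the input at this output position is [0 2 6]. Elementwise product with the kernel and sum: 6·1.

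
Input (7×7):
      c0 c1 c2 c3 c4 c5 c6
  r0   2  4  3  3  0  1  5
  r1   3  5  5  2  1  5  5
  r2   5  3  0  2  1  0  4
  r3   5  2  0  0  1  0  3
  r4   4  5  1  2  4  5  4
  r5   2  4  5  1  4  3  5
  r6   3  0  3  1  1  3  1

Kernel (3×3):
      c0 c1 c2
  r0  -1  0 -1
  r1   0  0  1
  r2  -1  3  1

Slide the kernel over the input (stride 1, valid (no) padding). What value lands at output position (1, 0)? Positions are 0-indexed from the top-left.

-7

The receptive field on the input at this output position is [3 5 5 / 5 3 0 / 5 2 0]. Elementwise product with the kernel and sum: 3·-1 + 5·-1 + 0·1 + 5·-1 + 2·3 + 0·1.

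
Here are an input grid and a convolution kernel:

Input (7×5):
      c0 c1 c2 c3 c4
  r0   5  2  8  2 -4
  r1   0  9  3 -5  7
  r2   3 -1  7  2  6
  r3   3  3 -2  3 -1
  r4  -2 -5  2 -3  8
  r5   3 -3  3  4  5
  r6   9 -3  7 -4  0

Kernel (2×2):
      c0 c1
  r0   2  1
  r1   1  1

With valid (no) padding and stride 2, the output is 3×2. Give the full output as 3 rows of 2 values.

Output[0,0]: The receptive field on the input at this output position is [5 2 / 0 9]. Elementwise product with the kernel and sum: 5·2 + 2·1 + 0·1 + 9·1.
Output[0,1]: The receptive field on the input at this output position is [8 2 / 3 -5]. Elementwise product with the kernel and sum: 8·2 + 2·1 + 3·1 + -5·1.

21 16
11 17
-9 8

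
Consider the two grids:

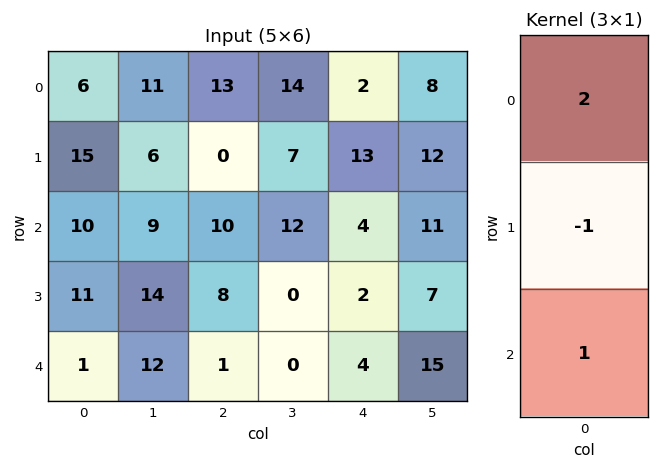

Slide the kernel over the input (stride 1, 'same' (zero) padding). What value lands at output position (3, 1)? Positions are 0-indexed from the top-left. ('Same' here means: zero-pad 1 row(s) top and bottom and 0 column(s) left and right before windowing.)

The receptive field on the zero-padded input at this output position is [9 / 14 / 12]. Elementwise product with the kernel and sum: 9·2 + 14·-1 + 12·1.

16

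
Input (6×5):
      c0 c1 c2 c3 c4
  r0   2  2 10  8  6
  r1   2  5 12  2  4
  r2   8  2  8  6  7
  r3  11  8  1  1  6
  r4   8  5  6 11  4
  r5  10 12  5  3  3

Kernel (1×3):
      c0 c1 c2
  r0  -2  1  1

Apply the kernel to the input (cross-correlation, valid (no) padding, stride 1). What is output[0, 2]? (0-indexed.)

-6

The receptive field on the input at this output position is [10 8 6]. Elementwise product with the kernel and sum: 10·-2 + 8·1 + 6·1.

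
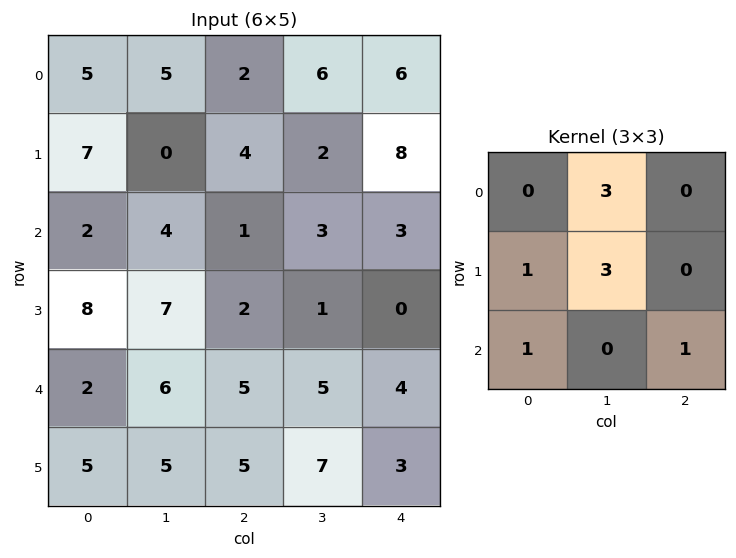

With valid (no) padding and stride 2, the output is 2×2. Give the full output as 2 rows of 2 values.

Output[0,0]: The receptive field on the input at this output position is [5 5 2 / 7 0 4 / 2 4 1]. Elementwise product with the kernel and sum: 5·3 + 7·1 + 0·3 + 2·1 + 1·1.
Output[0,1]: The receptive field on the input at this output position is [2 6 6 / 4 2 8 / 1 3 3]. Elementwise product with the kernel and sum: 6·3 + 4·1 + 2·3 + 1·1 + 3·1.

25 32
48 23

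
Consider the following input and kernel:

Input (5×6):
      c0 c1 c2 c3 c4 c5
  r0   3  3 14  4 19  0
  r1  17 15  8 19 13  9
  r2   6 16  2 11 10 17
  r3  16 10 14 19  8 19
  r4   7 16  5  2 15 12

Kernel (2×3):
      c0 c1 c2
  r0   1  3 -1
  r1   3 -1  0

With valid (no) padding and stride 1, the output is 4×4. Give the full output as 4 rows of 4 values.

Output[0,0]: The receptive field on the input at this output position is [3 3 14 / 17 15 8]. Elementwise product with the kernel and sum: 3·1 + 3·3 + 14·-1 + 17·3 + 15·-1.

34 78 12 105
56 66 47 72
90 27 48 73
37 76 76 15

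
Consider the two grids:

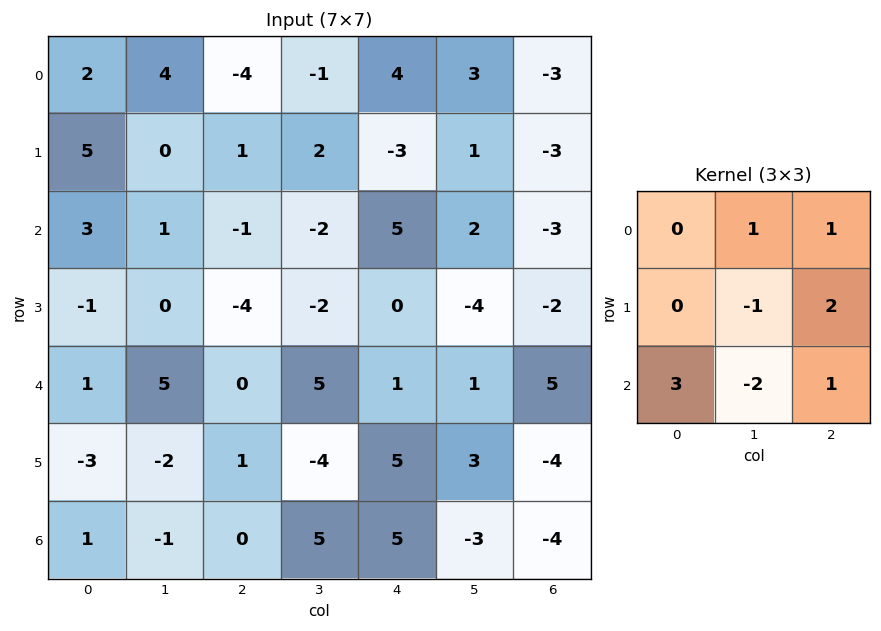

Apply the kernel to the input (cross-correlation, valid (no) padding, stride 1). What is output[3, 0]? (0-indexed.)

The receptive field on the input at this output position is [-1 0 -4 / 1 5 0 / -3 -2 1]. Elementwise product with the kernel and sum: 0·1 + -4·1 + 5·-1 + 0·2 + -3·3 + -2·-2 + 1·1.

-13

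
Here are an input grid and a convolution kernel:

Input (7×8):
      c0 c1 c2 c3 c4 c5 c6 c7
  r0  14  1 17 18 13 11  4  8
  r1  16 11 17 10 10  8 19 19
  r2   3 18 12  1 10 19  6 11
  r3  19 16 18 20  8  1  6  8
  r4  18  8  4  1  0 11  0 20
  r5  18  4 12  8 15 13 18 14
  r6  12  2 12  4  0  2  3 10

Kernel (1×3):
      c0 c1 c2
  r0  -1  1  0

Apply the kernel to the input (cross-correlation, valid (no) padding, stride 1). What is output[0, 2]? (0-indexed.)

The receptive field on the input at this output position is [17 18 13]. Elementwise product with the kernel and sum: 17·-1 + 18·1.

1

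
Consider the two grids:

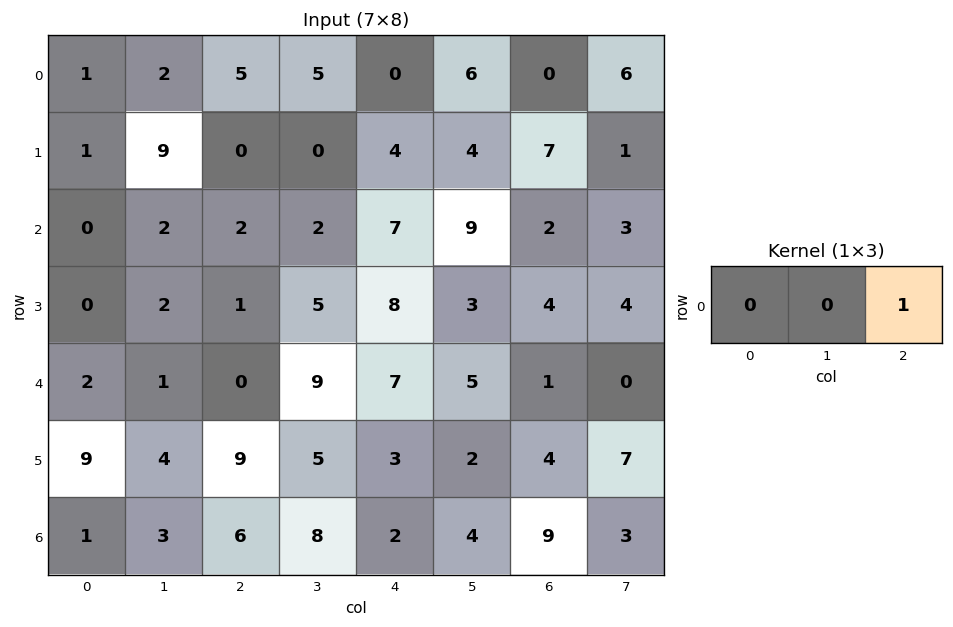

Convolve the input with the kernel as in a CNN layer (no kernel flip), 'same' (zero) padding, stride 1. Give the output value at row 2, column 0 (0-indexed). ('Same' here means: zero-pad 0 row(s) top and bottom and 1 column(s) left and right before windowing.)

2

The receptive field on the zero-padded input at this output position is [0 0 2]. Elementwise product with the kernel and sum: 2·1.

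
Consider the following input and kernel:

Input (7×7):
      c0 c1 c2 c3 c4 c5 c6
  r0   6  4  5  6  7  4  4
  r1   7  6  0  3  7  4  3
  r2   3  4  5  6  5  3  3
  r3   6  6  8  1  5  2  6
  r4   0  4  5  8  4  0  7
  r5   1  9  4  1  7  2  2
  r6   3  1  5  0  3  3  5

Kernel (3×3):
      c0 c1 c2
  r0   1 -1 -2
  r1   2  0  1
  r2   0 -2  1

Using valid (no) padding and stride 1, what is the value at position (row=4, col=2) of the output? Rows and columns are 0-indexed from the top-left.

The receptive field on the input at this output position is [5 8 4 / 4 1 7 / 5 0 3]. Elementwise product with the kernel and sum: 5·1 + 8·-1 + 4·-2 + 4·2 + 7·1 + 0·-2 + 3·1.

7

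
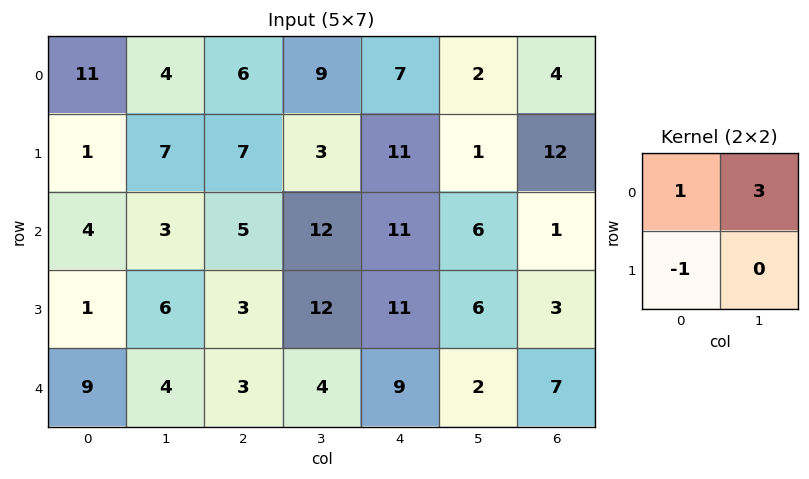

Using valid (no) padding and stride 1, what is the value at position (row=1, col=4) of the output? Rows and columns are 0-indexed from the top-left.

The receptive field on the input at this output position is [11 1 / 11 6]. Elementwise product with the kernel and sum: 11·1 + 1·3 + 11·-1.

3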